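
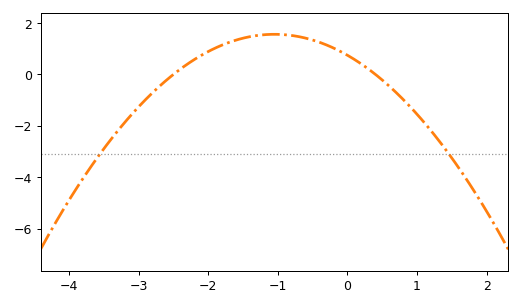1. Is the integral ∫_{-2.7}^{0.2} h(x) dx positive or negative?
positive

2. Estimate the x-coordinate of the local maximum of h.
-1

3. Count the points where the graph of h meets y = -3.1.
2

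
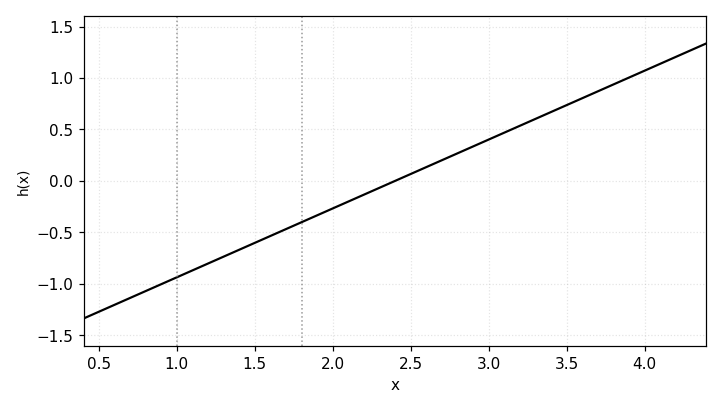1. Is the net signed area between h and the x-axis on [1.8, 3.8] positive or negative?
positive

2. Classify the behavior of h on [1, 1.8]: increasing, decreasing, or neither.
increasing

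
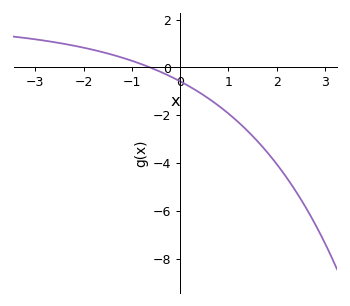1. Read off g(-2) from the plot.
0.826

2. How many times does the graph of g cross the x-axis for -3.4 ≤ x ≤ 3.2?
1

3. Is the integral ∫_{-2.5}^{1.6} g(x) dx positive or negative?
negative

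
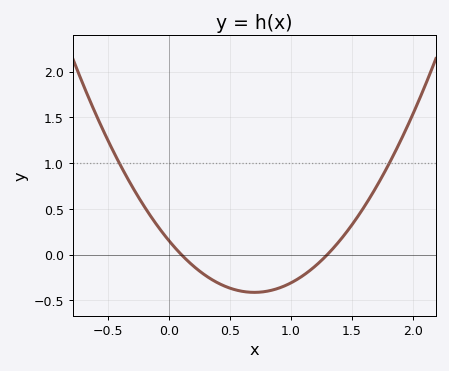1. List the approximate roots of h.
0.1, 1.3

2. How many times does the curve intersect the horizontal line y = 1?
2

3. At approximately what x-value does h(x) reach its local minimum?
0.7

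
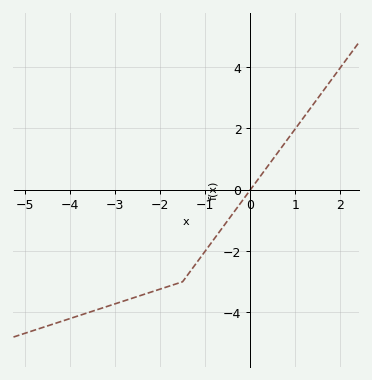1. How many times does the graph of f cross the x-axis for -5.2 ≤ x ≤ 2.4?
1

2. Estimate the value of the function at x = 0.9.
1.8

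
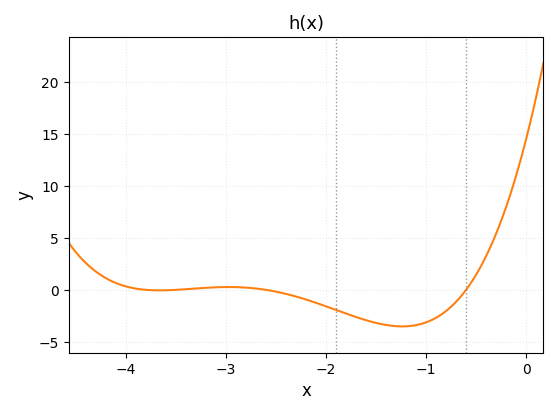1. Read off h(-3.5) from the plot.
0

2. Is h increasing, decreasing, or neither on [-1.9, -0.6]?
neither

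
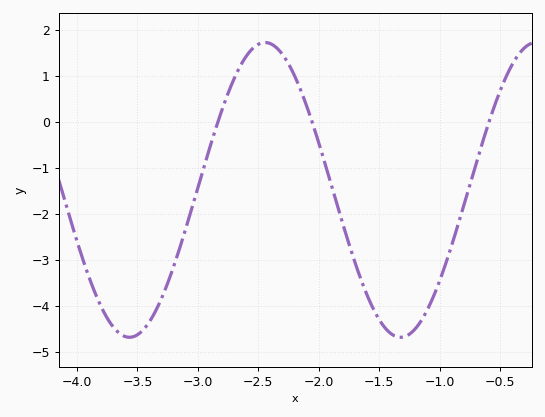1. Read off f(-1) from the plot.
-3.5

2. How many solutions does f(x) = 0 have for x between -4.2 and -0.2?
3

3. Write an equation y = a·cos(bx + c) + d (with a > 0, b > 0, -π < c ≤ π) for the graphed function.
y = 3.2cos(2.8x + 0.56) - 1.48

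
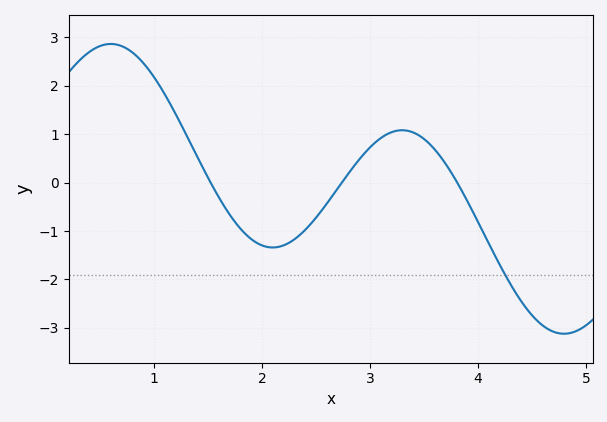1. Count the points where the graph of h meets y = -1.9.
1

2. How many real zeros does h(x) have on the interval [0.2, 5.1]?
3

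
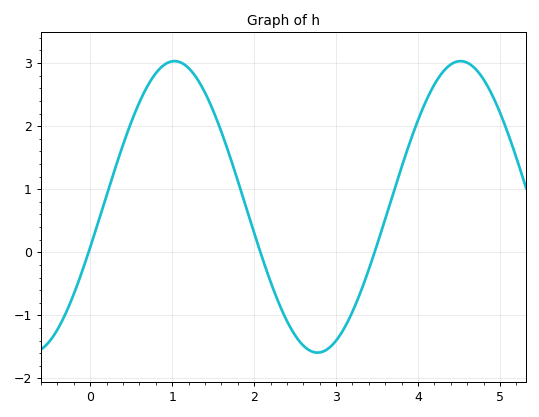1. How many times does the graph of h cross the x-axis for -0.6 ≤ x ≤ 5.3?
3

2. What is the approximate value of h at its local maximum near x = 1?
3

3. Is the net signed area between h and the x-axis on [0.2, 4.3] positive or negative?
positive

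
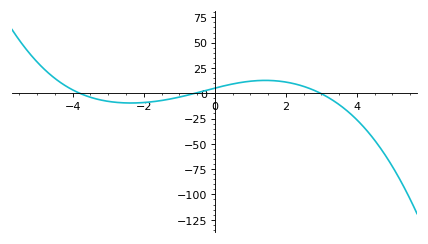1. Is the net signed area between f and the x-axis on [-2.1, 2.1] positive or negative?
positive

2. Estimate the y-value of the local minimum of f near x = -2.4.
-9.66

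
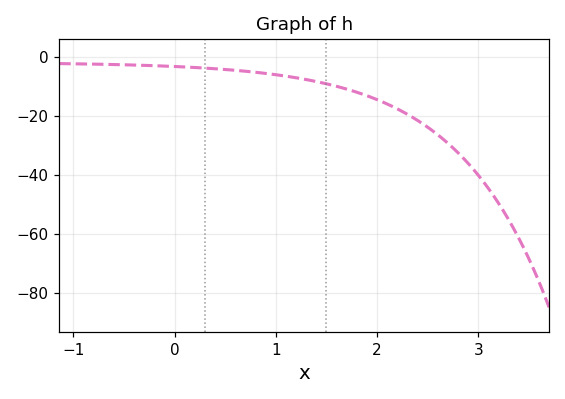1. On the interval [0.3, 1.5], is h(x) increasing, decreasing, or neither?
decreasing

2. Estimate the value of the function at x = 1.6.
-10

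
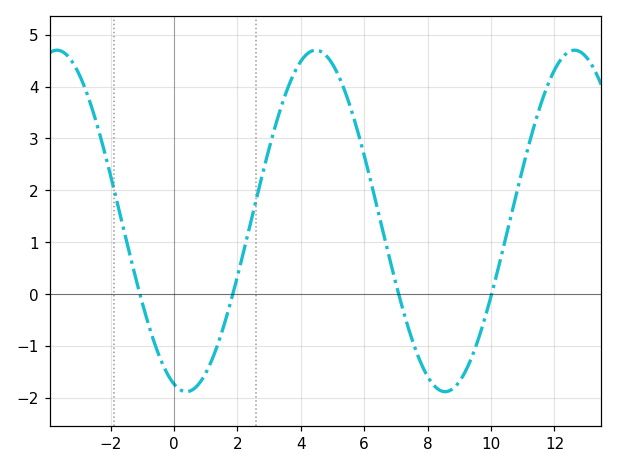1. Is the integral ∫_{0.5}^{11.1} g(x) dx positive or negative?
positive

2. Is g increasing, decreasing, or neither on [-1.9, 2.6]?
neither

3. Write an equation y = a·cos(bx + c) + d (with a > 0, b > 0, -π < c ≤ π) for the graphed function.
y = 3.29cos(0.77x + 2.84) + 1.41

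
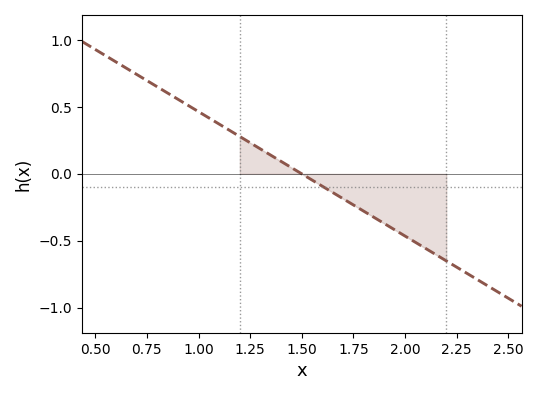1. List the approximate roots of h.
1.5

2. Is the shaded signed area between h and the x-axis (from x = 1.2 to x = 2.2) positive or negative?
negative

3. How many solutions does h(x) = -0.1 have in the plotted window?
1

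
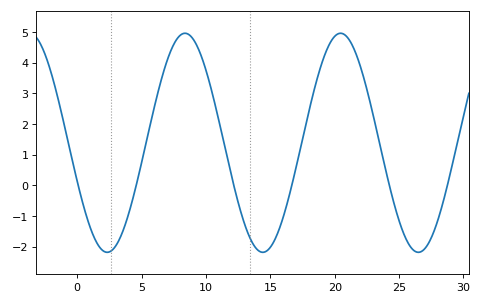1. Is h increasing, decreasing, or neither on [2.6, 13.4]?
neither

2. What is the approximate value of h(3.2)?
-1.82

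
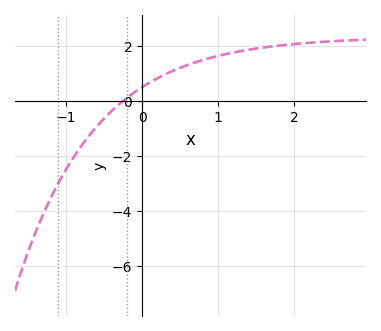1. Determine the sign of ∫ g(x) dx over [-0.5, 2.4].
positive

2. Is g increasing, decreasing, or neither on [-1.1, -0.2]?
increasing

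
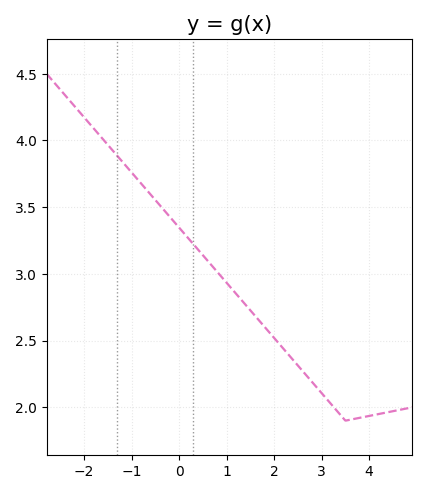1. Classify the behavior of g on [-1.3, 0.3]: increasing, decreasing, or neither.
decreasing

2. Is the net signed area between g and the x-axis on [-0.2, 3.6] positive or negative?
positive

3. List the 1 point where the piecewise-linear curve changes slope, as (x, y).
(3.5, 1.9)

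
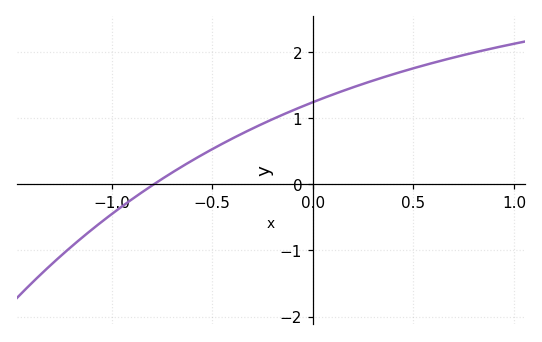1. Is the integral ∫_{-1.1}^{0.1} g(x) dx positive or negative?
positive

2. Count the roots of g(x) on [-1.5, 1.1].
1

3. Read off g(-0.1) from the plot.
1.1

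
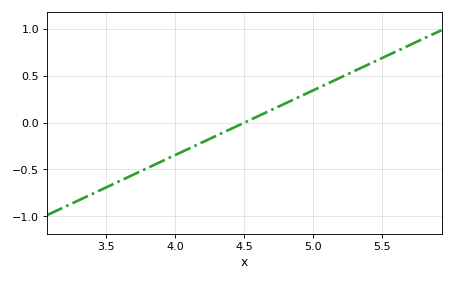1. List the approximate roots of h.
4.5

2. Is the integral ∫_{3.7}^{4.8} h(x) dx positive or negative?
negative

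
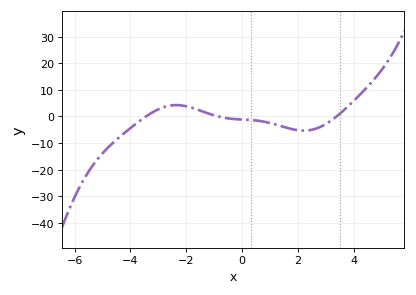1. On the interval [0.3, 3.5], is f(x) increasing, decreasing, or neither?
neither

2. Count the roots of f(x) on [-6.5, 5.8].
3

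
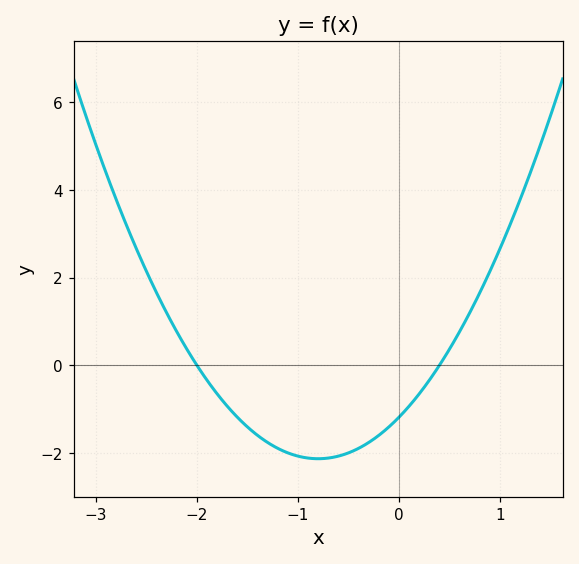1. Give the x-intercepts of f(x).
-2, 0.4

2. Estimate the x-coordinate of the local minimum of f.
-0.8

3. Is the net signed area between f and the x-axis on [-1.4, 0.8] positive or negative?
negative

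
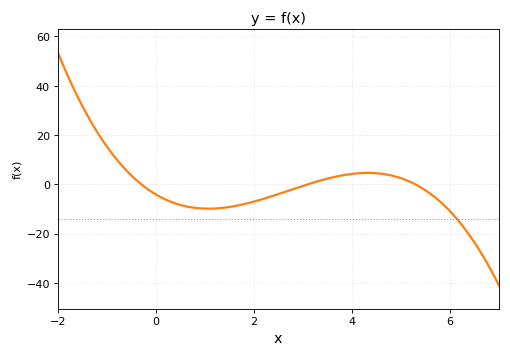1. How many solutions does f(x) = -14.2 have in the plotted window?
1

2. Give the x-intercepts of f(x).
-0.4, 3.2, 5.2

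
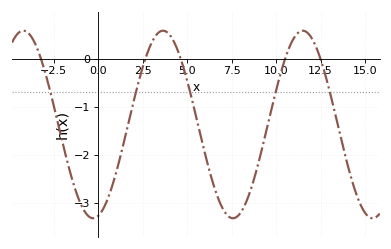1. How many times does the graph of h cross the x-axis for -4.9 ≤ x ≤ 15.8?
5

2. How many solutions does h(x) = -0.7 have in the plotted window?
5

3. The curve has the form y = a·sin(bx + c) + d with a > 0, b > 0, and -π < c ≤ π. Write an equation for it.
y = 1.95sin(0.8x - 1.3) - 1.37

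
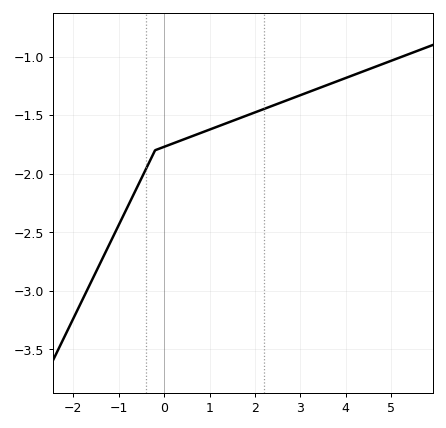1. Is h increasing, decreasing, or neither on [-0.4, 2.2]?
increasing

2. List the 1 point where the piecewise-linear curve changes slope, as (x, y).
(-0.2, -1.8)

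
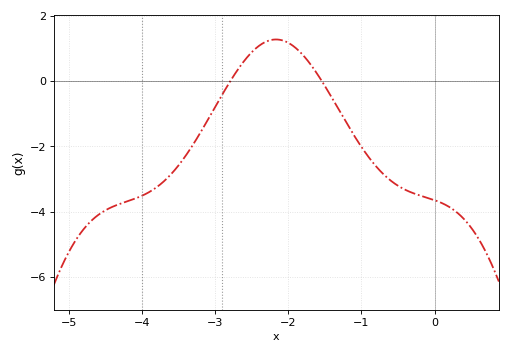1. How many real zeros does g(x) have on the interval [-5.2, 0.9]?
2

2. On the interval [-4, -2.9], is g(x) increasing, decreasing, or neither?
increasing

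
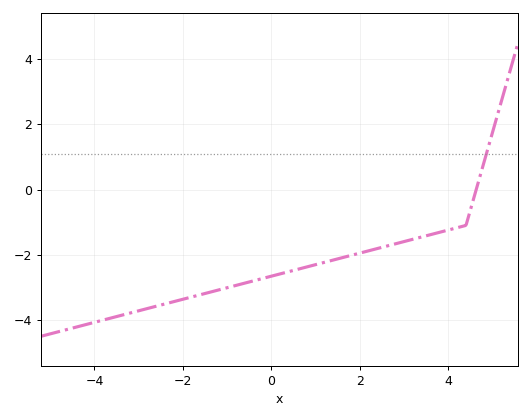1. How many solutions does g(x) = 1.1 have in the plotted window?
1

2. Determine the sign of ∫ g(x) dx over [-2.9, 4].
negative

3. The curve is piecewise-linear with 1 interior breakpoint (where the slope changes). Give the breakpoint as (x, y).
(4.4, -1.1)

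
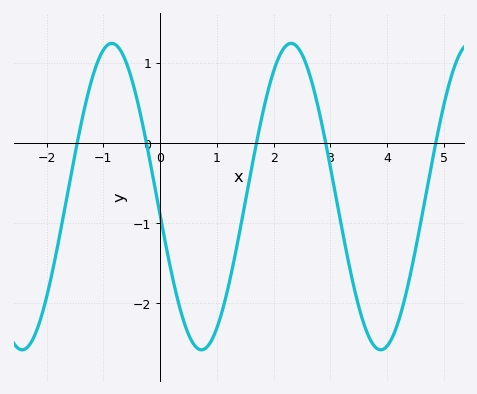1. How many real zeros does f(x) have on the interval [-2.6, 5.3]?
5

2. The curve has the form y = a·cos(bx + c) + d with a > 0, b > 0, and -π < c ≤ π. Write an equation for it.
y = 1.91cos(1.99x + 1.69) - 0.67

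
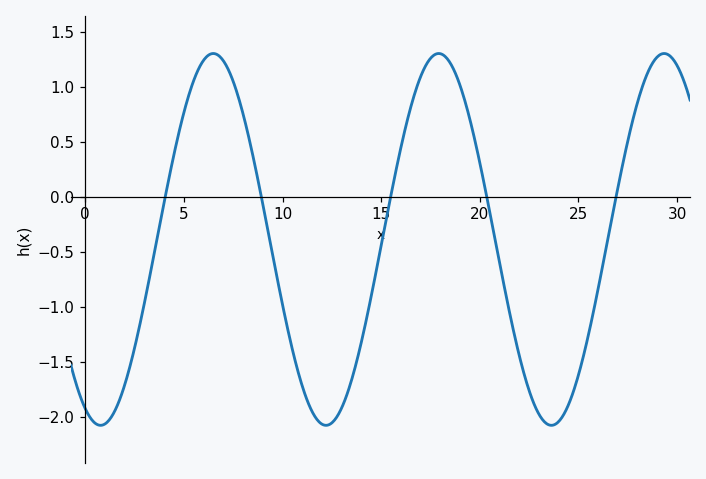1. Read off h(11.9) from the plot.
-2.06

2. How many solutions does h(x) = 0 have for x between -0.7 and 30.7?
5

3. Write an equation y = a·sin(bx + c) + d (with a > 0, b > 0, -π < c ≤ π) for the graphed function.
y = 1.69sin(0.55x - 2) - 0.39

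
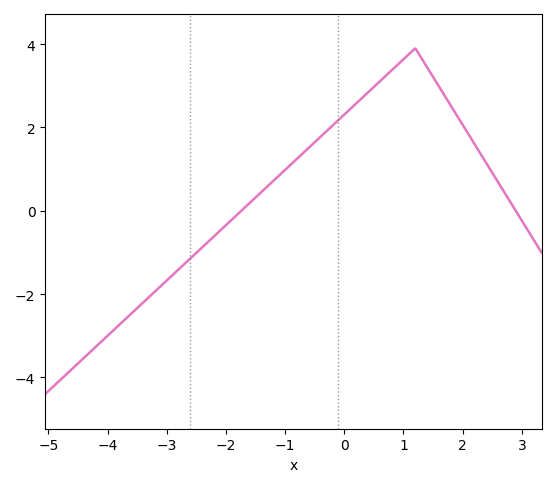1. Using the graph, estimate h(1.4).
3.44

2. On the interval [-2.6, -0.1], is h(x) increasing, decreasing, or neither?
increasing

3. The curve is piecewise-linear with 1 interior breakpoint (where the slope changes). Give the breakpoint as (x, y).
(1.2, 3.9)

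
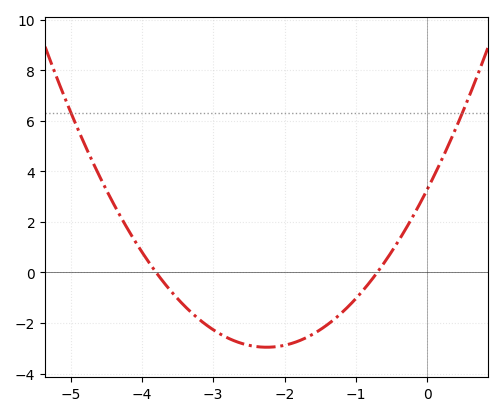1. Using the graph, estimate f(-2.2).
-3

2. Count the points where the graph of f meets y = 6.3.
2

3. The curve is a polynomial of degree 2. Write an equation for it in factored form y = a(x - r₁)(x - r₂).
y = 1.23(x + 3.8)(x + 0.7)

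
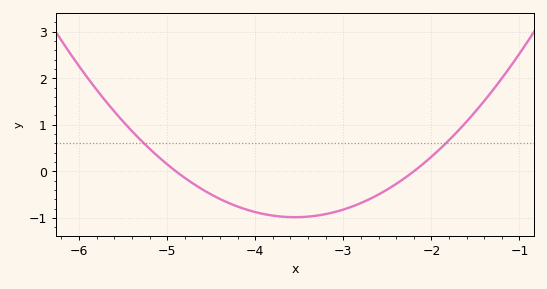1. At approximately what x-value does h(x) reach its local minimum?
-3.5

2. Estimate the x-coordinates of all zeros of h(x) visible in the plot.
-4.9, -2.2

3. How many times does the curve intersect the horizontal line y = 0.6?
2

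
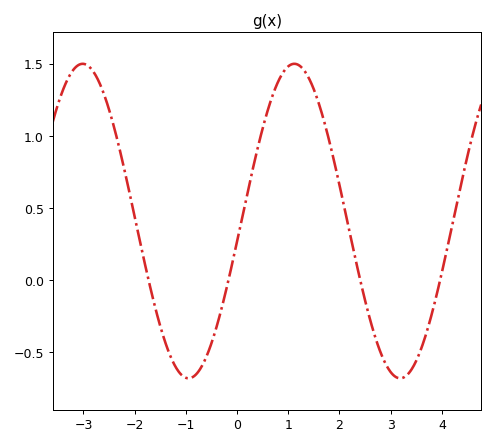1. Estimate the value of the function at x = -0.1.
0.1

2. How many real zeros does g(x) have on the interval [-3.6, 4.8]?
4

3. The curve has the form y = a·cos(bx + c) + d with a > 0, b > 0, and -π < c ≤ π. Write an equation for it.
y = 1.09cos(1.5x - 1.7) + 0.41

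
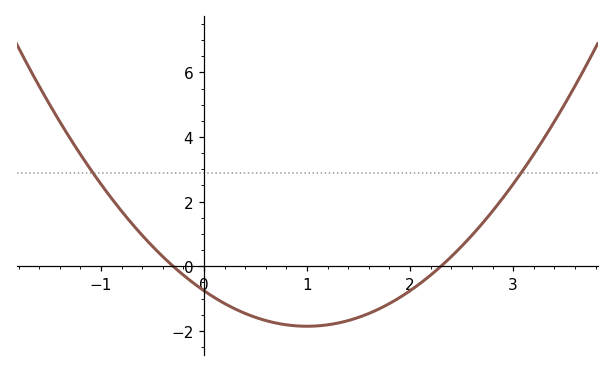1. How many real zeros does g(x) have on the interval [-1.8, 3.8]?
2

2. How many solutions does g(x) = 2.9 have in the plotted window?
2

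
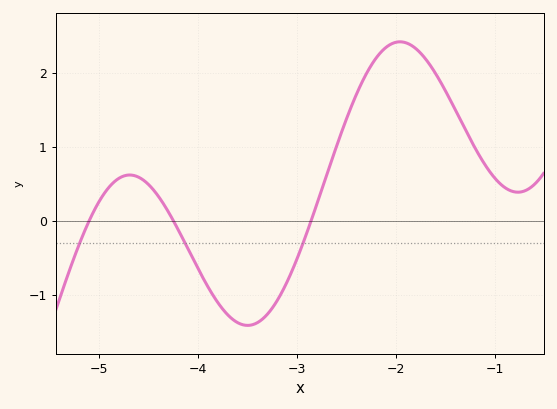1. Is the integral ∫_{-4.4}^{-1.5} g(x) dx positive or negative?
positive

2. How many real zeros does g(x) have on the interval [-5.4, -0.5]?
3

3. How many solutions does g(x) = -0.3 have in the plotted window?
3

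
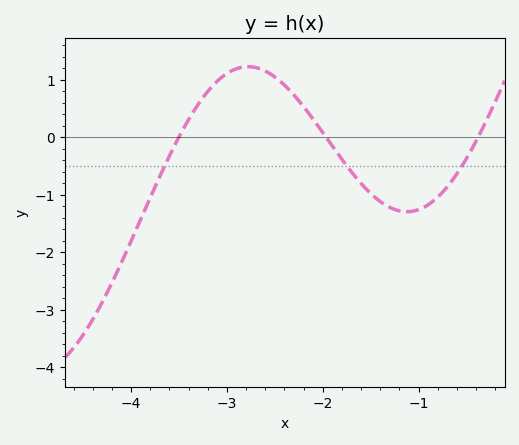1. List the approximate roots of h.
-3.5, -2, -0.4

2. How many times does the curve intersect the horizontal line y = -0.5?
3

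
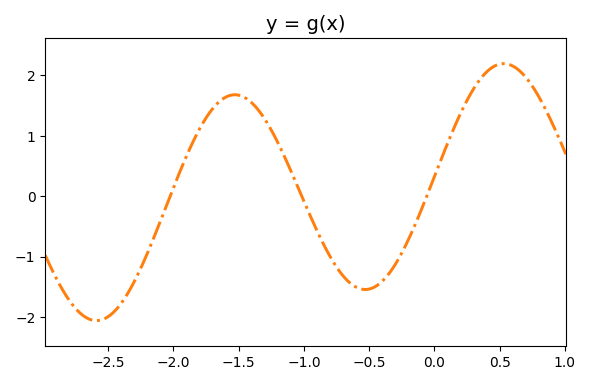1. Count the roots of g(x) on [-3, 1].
3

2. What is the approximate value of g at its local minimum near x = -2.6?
-2.06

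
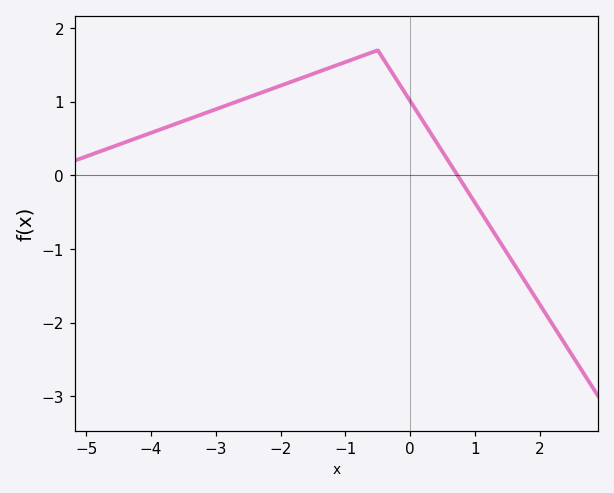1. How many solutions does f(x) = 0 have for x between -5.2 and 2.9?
1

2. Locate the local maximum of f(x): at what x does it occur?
-0.4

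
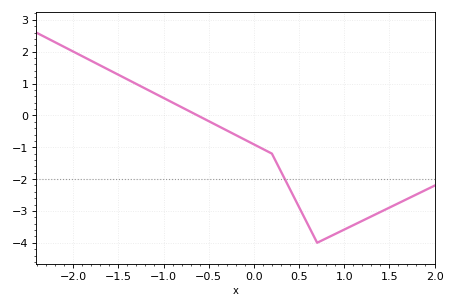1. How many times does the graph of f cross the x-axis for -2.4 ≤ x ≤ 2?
1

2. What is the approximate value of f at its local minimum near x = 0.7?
-4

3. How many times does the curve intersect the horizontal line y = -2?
1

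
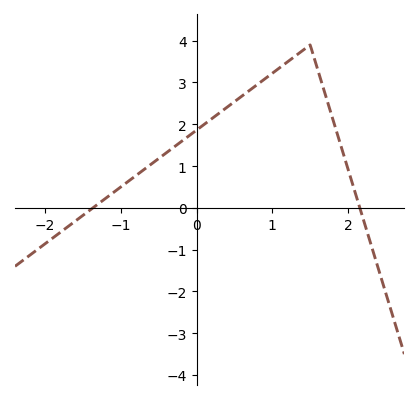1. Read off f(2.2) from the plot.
-0.268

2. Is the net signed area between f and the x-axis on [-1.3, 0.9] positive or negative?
positive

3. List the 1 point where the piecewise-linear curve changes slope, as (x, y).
(1.5, 3.9)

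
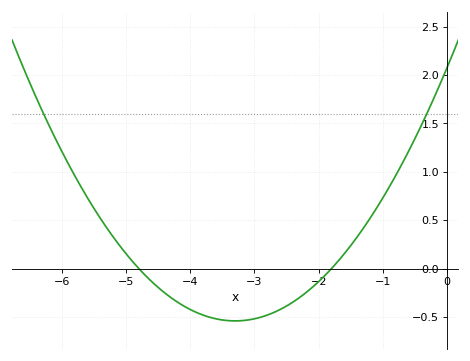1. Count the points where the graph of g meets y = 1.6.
2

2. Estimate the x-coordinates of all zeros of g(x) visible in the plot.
-4.8, -1.8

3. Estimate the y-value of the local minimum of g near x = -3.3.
-0.54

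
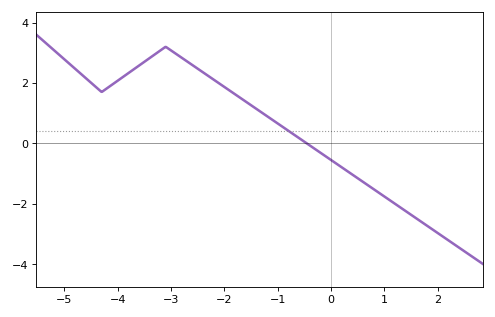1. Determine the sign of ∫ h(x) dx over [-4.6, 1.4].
positive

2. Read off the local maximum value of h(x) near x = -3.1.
3.2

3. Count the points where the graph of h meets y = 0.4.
1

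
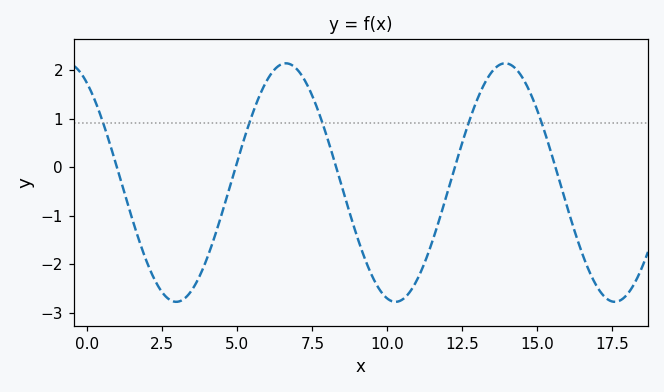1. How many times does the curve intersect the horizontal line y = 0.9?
5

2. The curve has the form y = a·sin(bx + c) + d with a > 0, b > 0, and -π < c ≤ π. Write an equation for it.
y = 2.46sin(0.86x + 2.16) - 0.32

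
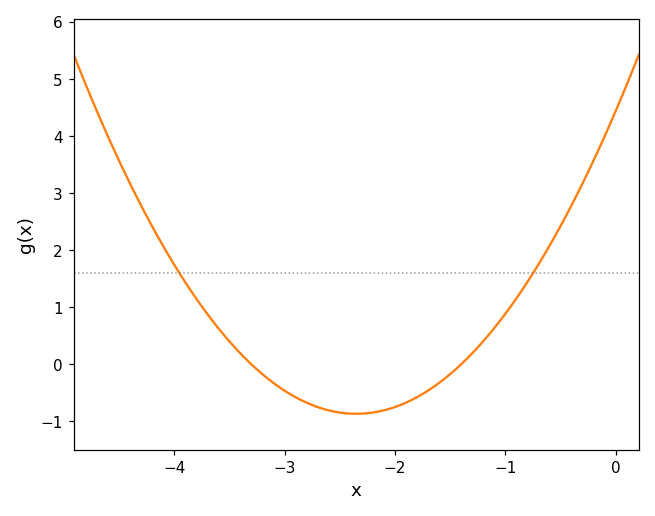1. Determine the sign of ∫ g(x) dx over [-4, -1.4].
negative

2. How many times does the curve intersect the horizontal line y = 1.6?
2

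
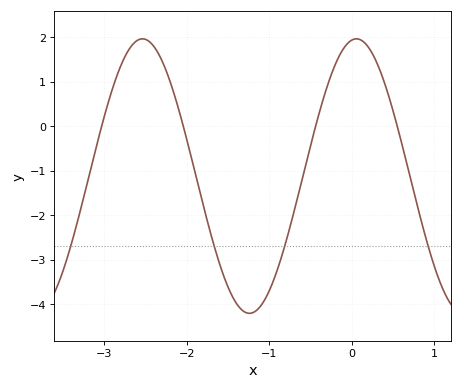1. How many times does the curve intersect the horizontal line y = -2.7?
4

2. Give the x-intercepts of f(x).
-3, -2, -0.4, 0.6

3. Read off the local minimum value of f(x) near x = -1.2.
-4.2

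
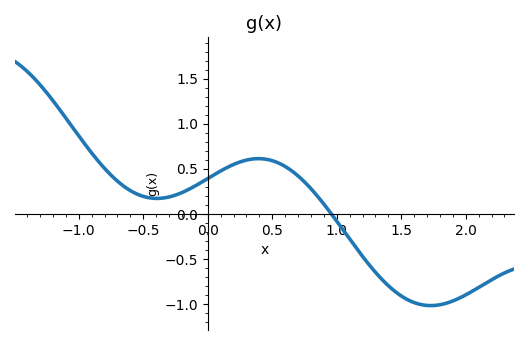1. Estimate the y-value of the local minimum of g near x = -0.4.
0.15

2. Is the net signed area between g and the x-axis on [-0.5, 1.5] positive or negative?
positive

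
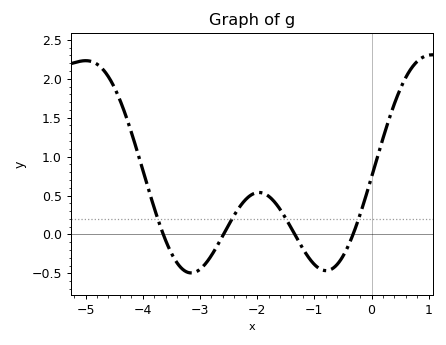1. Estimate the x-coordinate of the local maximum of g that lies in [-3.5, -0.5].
-1.97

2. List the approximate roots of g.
-3.64, -2.59, -1.34, -0.325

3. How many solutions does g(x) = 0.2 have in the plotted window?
4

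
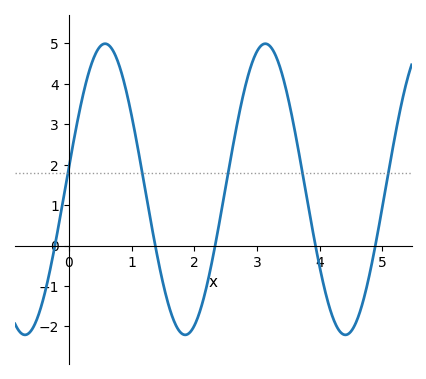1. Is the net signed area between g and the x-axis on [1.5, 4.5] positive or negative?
positive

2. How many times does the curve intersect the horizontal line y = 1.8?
5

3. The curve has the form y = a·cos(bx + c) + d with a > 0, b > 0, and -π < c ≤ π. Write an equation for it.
y = 3.6cos(2.5x - 1.4) + 1.39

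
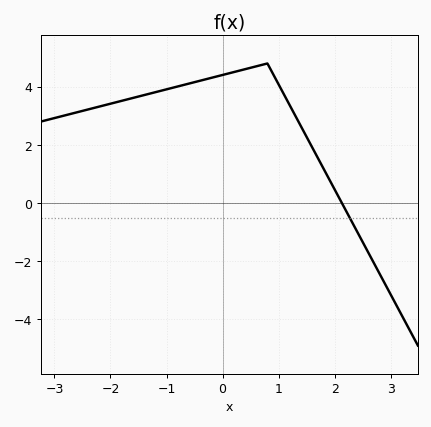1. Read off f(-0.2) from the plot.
4.31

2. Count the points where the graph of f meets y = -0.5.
1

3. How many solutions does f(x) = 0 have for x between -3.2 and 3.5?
1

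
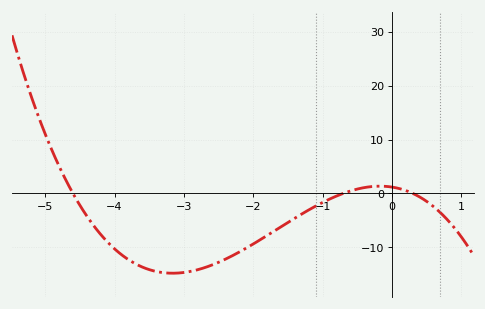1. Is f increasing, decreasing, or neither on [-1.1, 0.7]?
neither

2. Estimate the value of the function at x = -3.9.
-11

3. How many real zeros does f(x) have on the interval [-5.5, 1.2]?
3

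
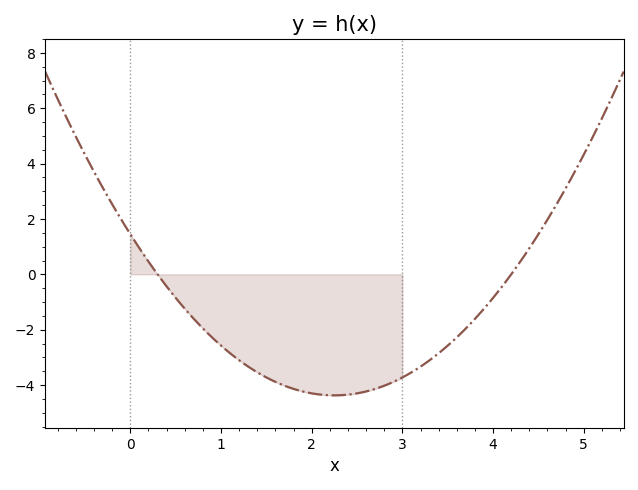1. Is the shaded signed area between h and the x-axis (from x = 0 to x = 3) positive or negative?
negative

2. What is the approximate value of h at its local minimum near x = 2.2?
-4.4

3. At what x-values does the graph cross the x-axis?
0.3, 4.2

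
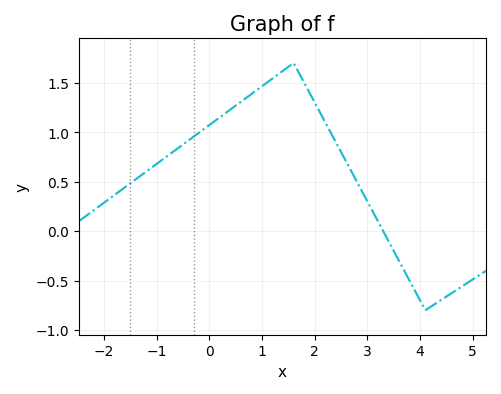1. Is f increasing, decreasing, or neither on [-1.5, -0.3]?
increasing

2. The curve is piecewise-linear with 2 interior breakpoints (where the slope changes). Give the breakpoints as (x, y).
(1.6, 1.7); (4.1, -0.8)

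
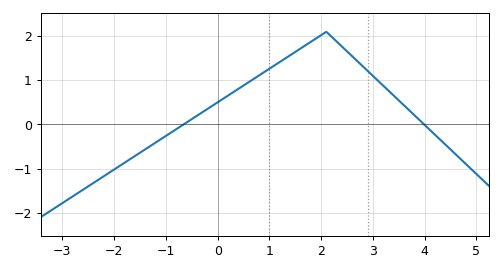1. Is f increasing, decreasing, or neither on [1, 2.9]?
neither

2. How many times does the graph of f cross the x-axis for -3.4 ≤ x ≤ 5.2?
2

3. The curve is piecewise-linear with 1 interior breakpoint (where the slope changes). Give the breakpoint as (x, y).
(2.1, 2.1)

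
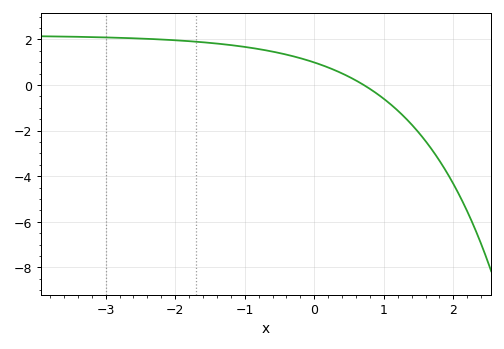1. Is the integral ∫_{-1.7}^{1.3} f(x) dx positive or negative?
positive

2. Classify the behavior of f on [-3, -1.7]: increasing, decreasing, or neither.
decreasing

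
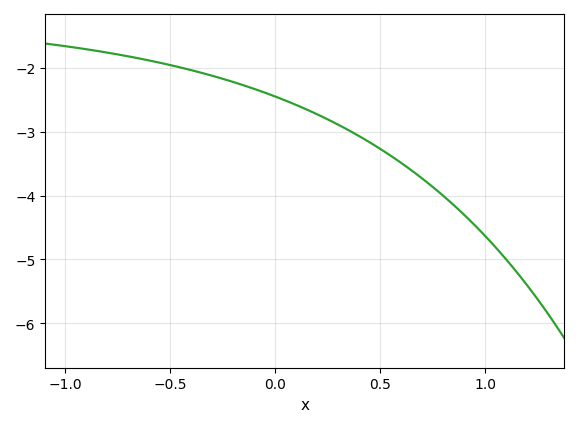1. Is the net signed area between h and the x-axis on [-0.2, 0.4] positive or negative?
negative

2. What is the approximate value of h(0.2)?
-2.7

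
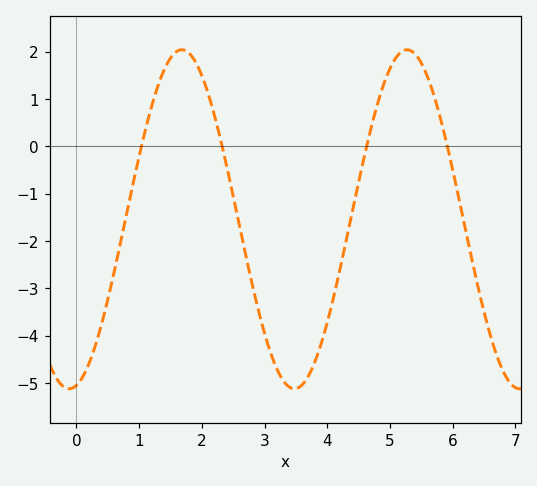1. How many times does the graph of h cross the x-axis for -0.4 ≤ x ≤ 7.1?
4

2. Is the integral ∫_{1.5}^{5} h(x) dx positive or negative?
negative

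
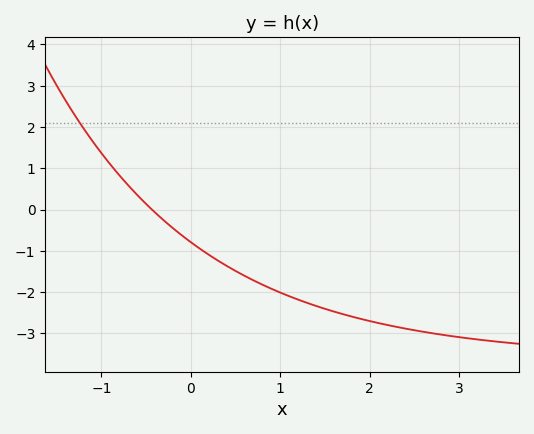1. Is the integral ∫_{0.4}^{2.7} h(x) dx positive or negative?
negative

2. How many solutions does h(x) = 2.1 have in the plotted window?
1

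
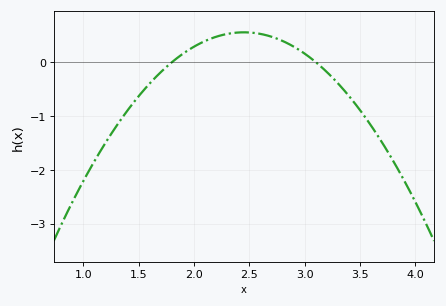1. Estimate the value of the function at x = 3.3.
-0.4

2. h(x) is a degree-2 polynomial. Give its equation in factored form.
y = -1.31(x - 1.8)(x - 3.1)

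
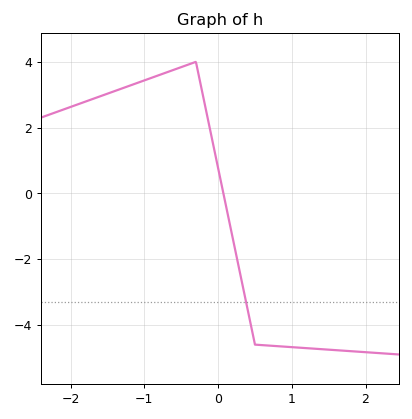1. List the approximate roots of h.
0.072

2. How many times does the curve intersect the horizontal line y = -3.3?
1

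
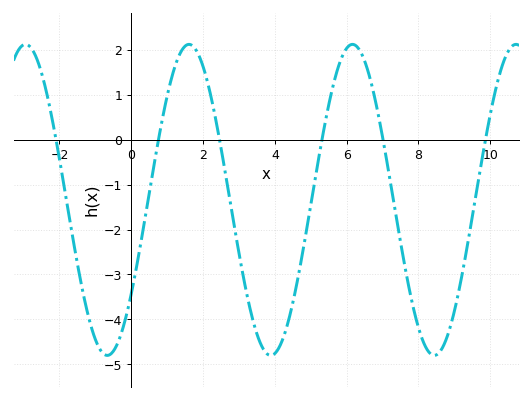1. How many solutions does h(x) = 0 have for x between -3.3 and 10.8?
6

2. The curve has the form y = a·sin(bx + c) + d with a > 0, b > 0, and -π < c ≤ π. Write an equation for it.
y = 3.46sin(1.4x - 0.65) - 1.34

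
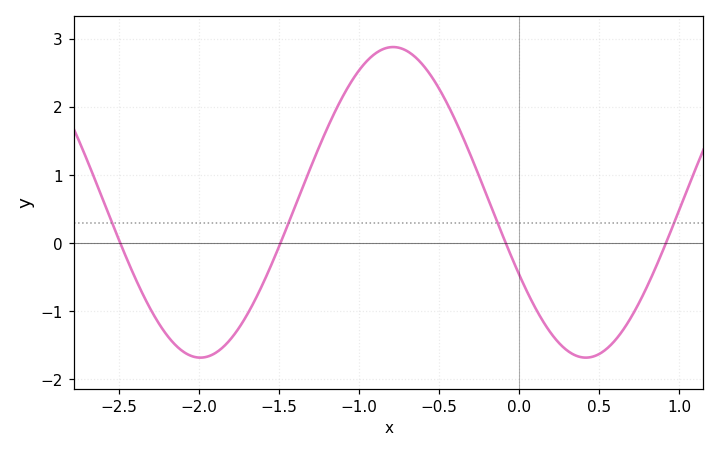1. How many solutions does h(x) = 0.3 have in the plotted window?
4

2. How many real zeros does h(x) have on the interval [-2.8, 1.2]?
4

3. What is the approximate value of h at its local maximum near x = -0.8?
2.9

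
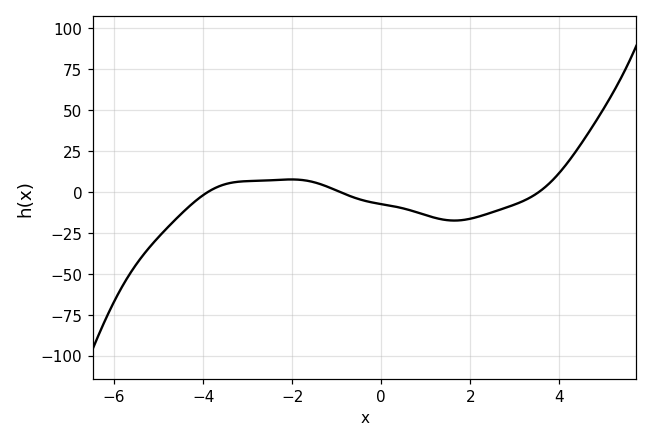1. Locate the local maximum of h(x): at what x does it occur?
-2.03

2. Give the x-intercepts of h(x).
-3.88, -0.949, 3.55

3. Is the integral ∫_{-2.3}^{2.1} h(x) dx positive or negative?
negative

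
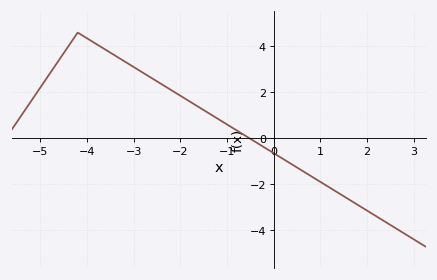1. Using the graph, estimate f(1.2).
-2.2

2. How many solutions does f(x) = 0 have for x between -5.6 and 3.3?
1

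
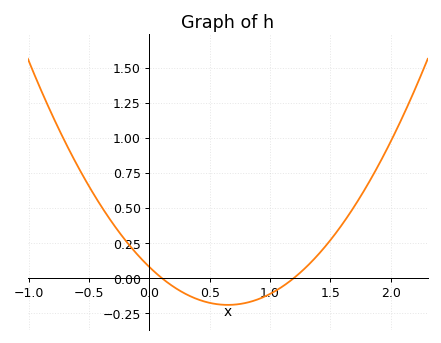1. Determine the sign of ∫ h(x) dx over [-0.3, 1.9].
positive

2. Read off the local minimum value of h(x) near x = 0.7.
-0.194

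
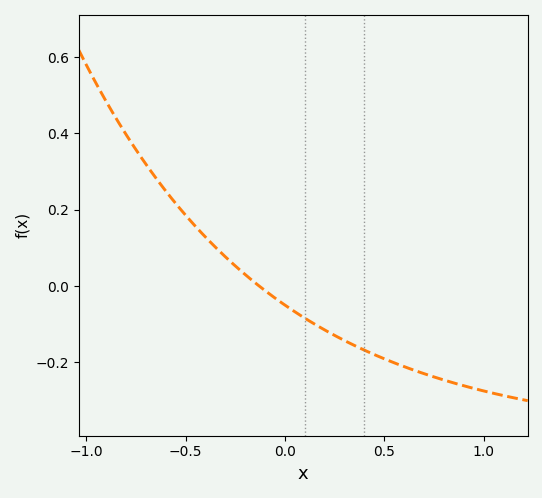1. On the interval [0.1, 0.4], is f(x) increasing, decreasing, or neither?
decreasing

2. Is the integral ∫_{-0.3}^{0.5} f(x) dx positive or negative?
negative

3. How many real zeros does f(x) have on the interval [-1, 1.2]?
1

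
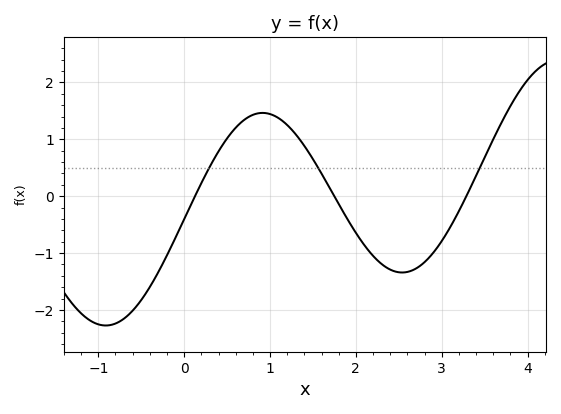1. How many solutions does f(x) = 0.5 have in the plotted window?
3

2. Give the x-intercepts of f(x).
0.1, 1.7, 3.3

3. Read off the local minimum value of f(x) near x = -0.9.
-2.3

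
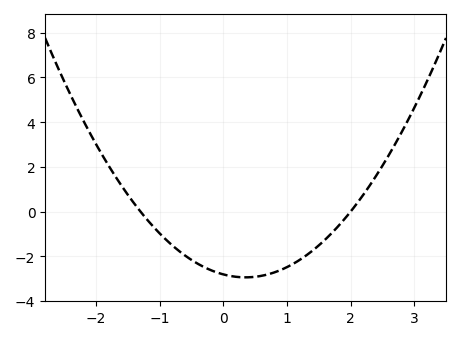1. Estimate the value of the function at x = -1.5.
0.756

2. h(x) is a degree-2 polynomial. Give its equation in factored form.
y = 1.08(x + 1.3)(x - 2)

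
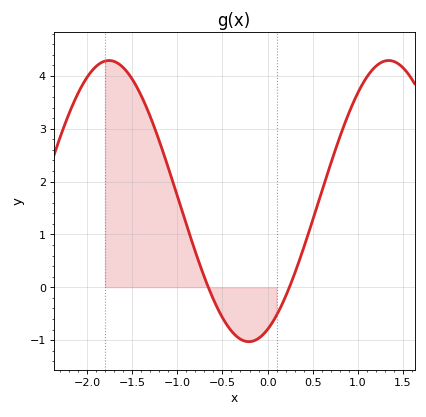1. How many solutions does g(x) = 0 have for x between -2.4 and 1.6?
2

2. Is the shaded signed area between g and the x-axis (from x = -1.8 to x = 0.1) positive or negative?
positive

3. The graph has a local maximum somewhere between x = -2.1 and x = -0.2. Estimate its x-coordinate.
-1.8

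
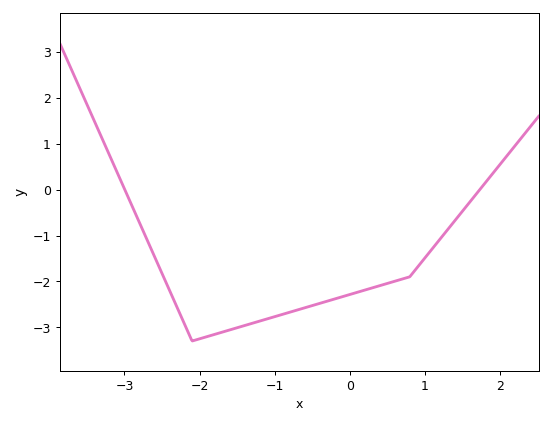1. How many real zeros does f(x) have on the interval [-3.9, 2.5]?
2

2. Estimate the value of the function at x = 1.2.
-1.09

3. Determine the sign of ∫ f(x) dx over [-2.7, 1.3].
negative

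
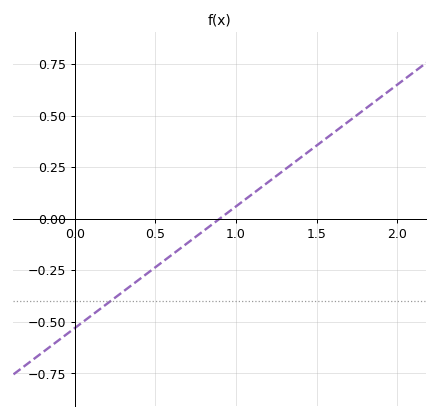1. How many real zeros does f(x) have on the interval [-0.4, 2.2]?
1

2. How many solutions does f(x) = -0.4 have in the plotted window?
1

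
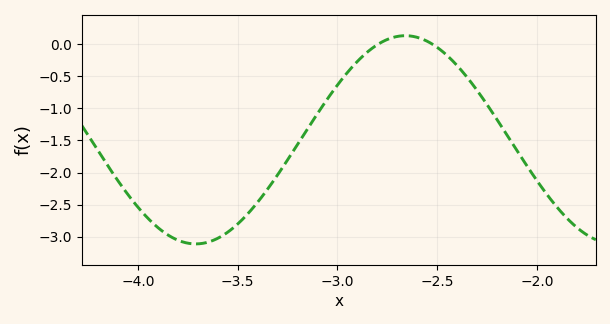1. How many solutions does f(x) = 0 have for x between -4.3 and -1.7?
2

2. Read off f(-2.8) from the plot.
0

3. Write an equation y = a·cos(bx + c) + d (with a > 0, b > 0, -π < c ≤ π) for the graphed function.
y = 1.62cos(3x + 1.7) - 1.49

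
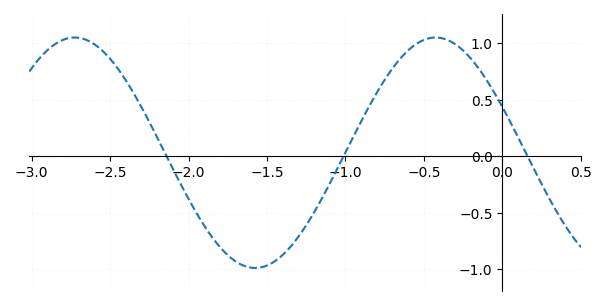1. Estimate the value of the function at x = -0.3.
0.991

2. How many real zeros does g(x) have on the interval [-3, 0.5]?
3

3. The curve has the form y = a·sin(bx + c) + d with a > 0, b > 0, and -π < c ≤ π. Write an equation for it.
y = 1.02sin(2.73x + 2.73) + 0.03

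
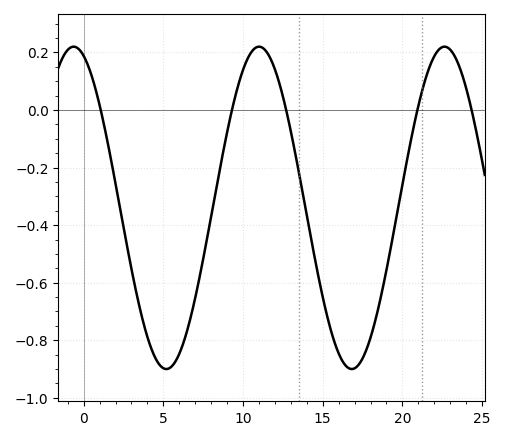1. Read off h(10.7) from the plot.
0.22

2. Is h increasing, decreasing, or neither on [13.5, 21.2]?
neither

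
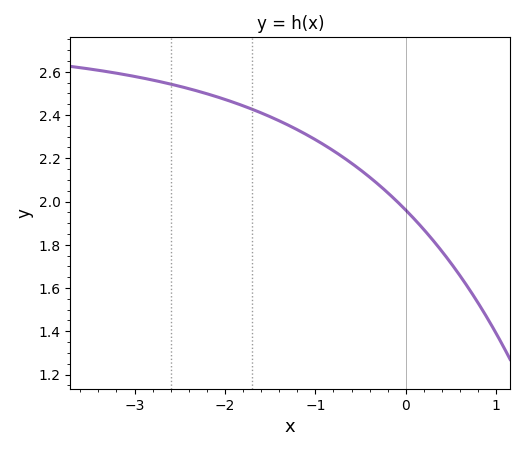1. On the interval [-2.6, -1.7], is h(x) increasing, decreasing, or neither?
decreasing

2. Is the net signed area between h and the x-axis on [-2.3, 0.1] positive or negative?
positive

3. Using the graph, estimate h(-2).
2.47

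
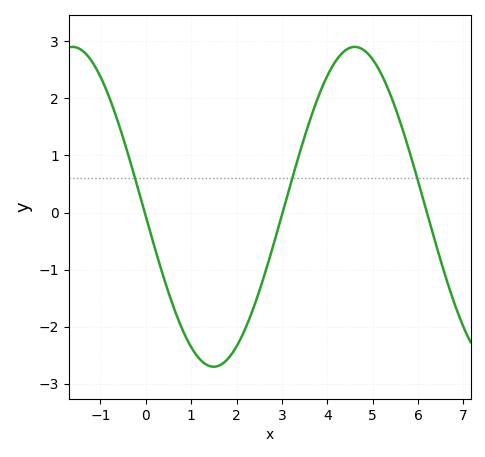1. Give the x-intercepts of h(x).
-0.024, 3.02, 6.2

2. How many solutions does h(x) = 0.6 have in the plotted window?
3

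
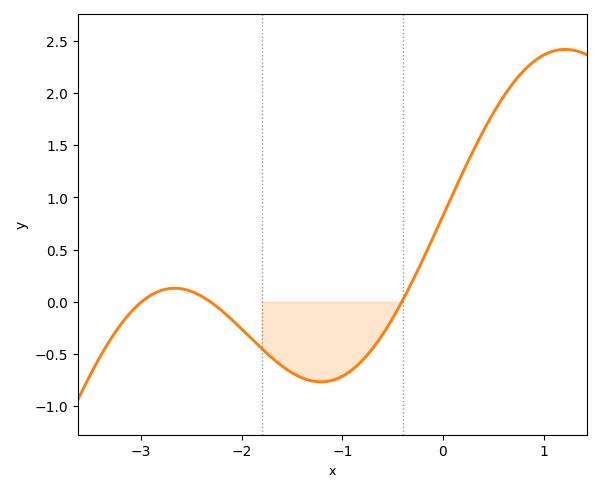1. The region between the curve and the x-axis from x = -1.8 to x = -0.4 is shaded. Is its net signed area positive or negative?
negative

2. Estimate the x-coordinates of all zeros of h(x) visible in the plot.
-2.99, -2.31, -0.409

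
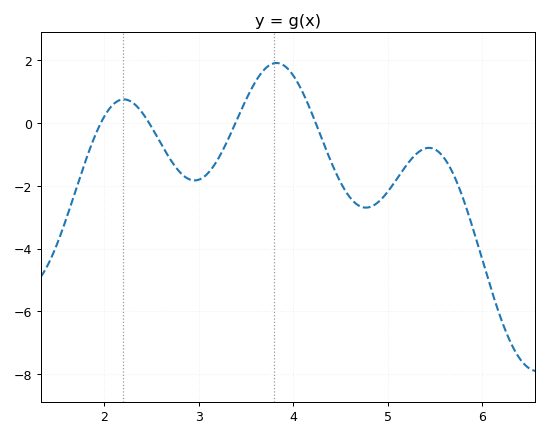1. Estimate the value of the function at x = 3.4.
0.07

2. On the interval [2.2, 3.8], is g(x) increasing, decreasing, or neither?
neither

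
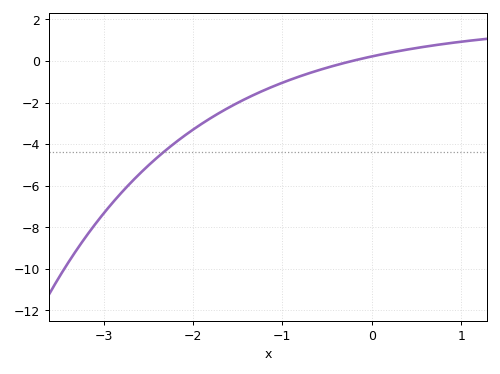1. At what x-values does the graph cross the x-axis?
-0.221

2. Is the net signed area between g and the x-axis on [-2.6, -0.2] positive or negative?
negative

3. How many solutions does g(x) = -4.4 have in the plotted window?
1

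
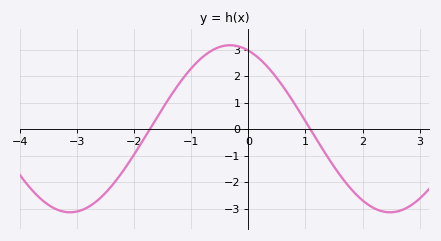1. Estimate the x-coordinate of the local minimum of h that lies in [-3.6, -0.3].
-3.13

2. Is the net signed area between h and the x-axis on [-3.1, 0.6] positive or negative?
positive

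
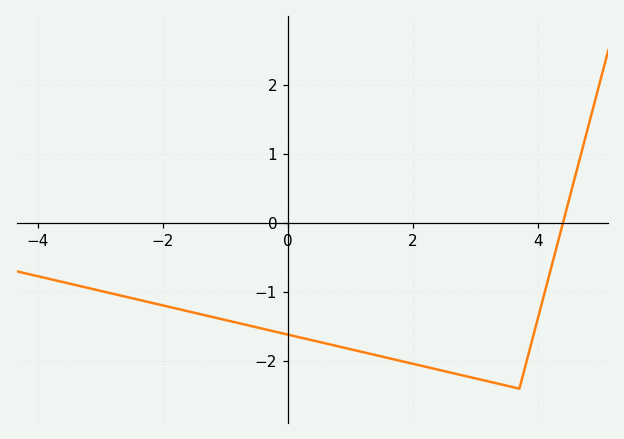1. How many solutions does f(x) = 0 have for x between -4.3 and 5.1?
1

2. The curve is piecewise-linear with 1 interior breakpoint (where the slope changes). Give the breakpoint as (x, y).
(3.7, -2.4)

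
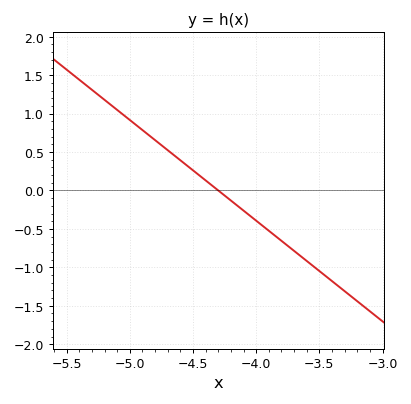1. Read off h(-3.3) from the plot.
-1.3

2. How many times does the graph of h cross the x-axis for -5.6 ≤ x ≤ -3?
1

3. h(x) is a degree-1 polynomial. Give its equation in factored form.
y = -1.31(x + 4.3)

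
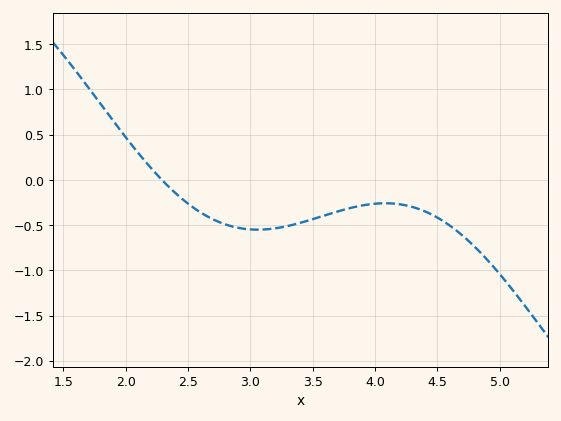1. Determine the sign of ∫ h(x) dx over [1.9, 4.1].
negative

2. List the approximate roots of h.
2.3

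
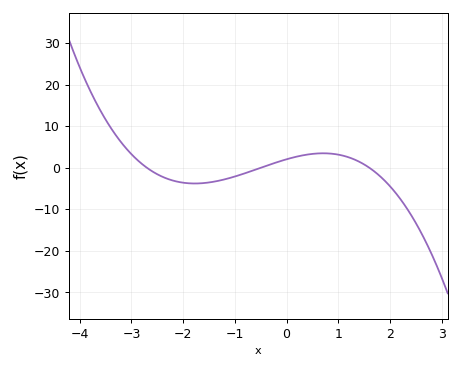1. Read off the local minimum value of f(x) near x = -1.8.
-4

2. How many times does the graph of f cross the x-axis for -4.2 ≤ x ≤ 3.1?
3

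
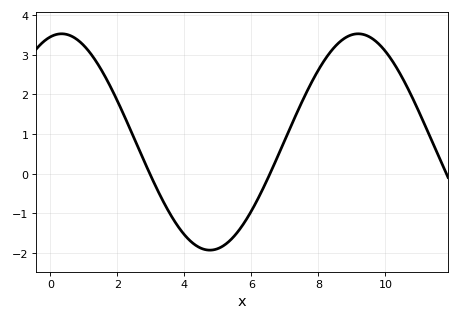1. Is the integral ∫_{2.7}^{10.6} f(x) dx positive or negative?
positive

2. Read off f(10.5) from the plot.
2.4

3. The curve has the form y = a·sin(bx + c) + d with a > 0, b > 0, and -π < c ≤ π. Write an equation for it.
y = 2.73sin(0.71x + 1.3) + 0.8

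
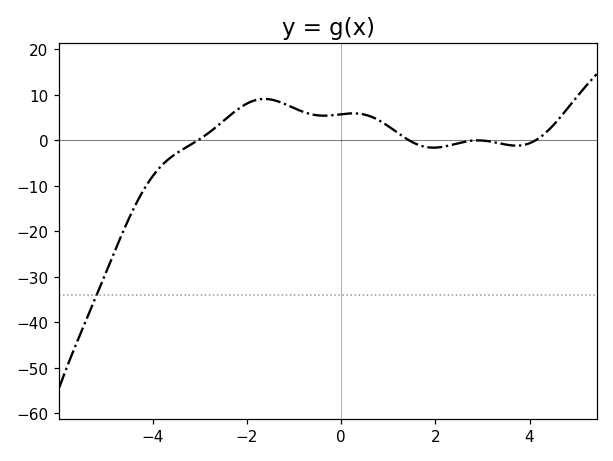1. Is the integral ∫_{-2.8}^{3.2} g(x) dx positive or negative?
positive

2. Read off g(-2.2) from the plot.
7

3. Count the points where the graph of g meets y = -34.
1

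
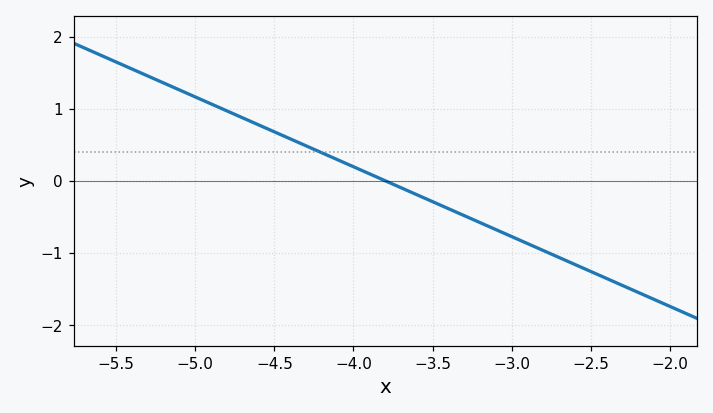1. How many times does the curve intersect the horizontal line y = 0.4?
1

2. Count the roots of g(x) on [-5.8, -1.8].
1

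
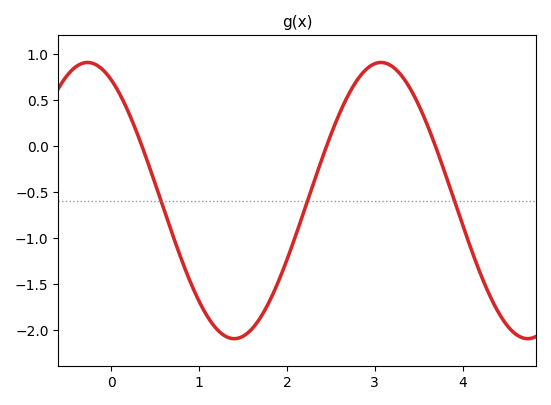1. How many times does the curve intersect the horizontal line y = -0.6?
3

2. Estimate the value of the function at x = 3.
0.897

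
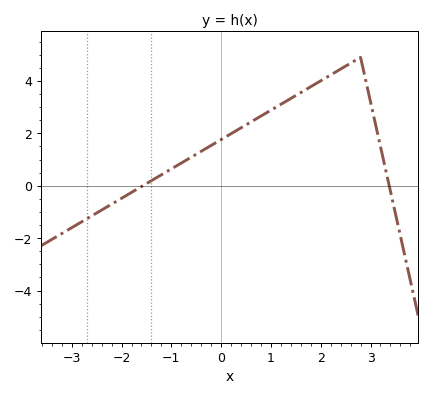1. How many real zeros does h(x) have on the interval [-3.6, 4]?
2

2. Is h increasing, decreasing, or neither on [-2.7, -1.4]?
increasing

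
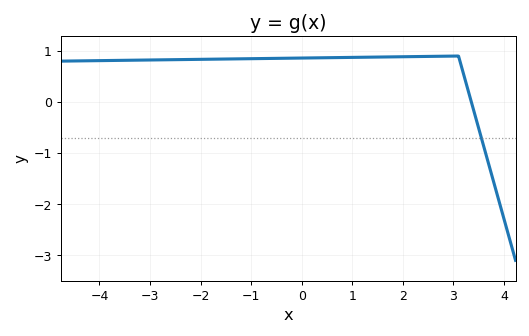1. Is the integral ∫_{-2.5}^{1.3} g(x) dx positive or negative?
positive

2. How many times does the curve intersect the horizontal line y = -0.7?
1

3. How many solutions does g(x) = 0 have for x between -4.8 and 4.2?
1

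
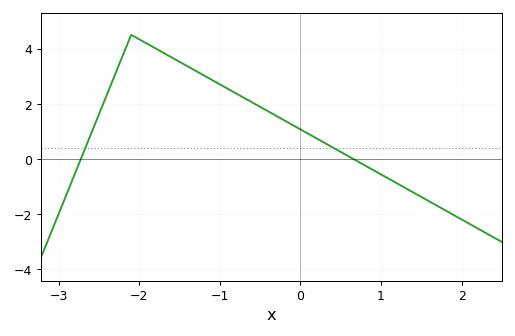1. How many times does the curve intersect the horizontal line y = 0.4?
2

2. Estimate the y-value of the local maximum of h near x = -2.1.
4.4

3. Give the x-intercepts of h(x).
-2.7, 0.7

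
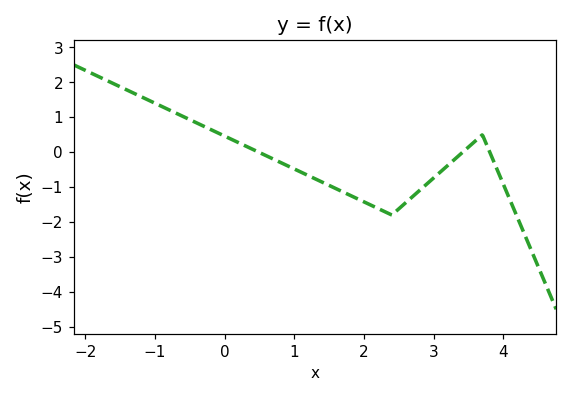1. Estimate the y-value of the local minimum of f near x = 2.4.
-1.8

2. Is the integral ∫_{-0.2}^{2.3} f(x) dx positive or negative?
negative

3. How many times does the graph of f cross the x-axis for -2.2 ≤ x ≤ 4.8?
3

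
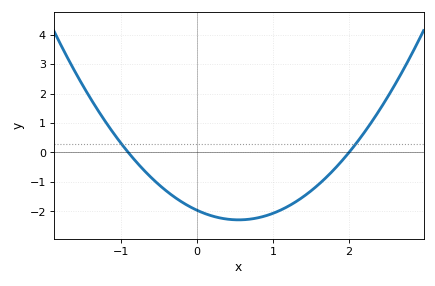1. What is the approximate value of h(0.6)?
-2.3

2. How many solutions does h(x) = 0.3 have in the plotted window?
2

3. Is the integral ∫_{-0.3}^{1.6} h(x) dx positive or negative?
negative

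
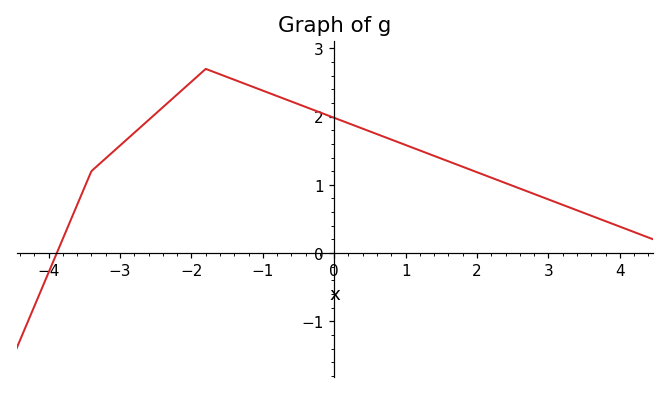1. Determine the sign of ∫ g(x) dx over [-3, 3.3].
positive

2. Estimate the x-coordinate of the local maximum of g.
-1.8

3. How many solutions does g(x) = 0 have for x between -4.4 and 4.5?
1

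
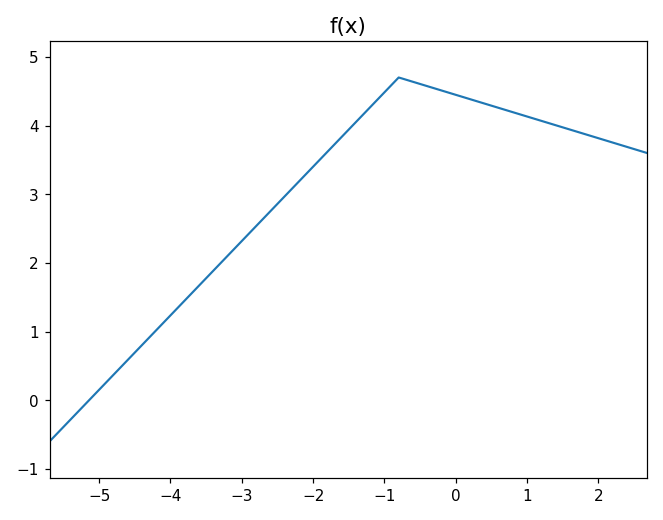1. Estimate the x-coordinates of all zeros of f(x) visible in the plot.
-5.14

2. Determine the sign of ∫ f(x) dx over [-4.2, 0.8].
positive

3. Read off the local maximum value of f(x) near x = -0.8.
4.7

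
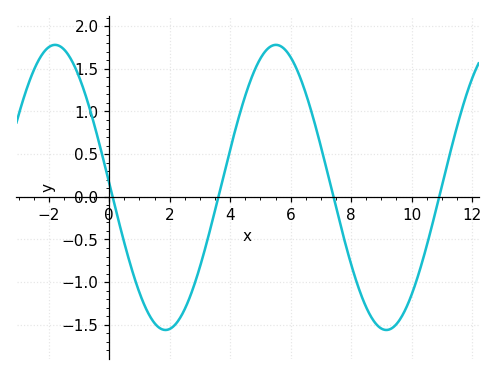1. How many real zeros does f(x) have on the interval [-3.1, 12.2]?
4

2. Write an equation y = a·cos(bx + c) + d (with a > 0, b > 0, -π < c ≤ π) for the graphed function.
y = 1.67cos(0.86x + 1.54) + 0.11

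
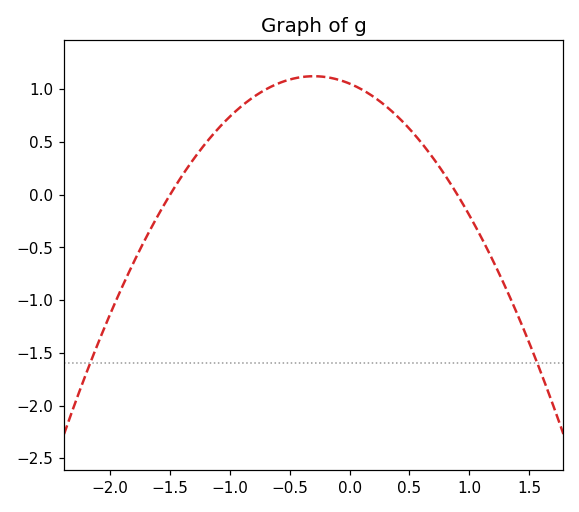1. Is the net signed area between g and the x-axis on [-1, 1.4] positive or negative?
positive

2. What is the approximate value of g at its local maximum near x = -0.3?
1.12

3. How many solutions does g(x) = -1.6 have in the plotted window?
2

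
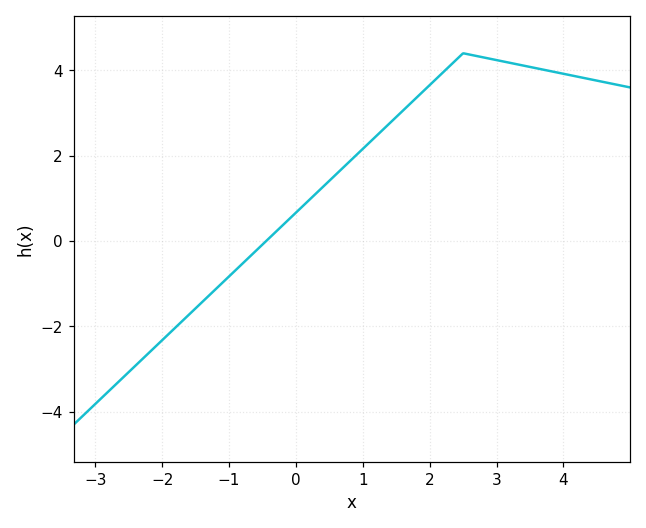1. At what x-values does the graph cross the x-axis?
-0.4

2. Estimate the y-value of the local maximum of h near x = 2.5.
4.4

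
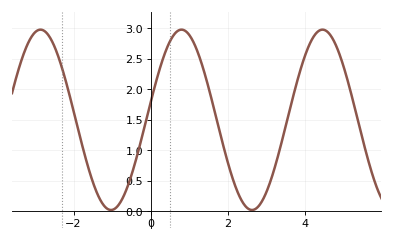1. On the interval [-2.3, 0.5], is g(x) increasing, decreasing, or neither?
neither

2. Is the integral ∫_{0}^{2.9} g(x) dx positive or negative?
positive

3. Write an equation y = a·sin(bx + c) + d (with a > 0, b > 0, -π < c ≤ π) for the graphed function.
y = 1.48sin(1.7x + 0.2) + 1.5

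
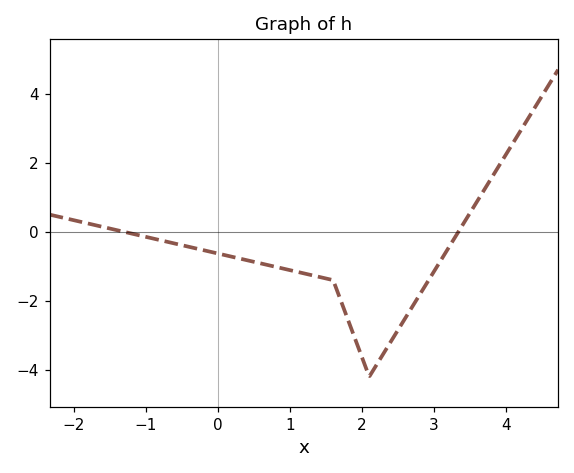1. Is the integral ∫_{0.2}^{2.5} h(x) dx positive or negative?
negative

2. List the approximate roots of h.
-1.3, 3.34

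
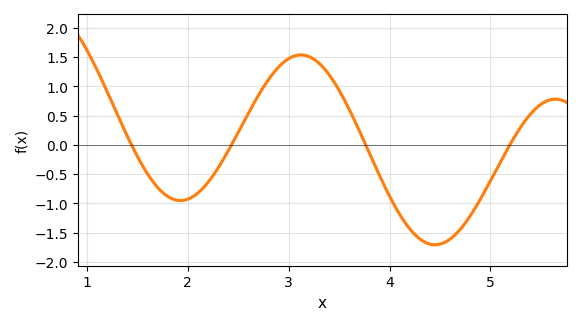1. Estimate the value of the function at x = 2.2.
-0.65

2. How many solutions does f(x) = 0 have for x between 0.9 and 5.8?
4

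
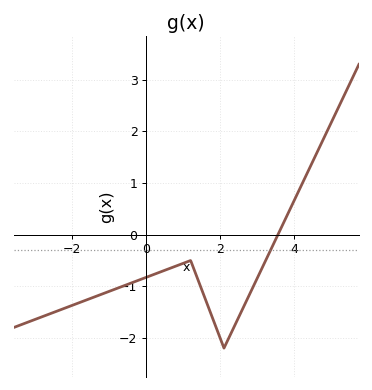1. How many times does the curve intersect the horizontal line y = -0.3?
1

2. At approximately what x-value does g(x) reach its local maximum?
1.2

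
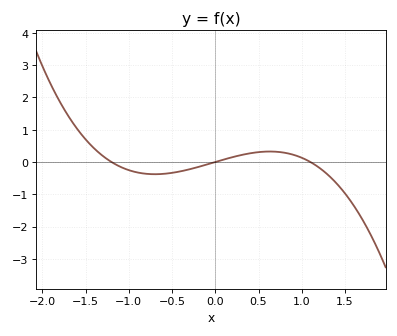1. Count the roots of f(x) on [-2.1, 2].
3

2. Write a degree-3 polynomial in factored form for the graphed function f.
y = -0.6(x + 1.2)(x - 0)(x - 1.1)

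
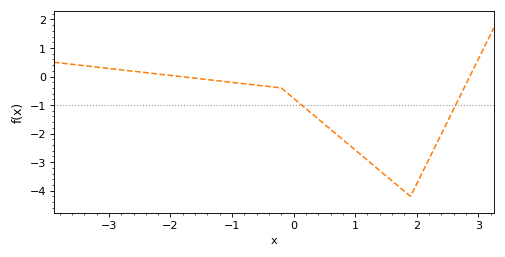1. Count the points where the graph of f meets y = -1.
2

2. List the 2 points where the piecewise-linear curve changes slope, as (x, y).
(-0.2, -0.4); (1.9, -4.2)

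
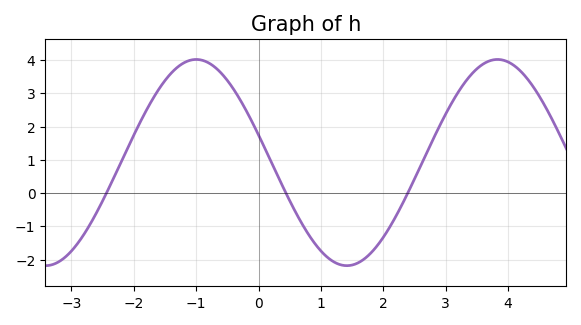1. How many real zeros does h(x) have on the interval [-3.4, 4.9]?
3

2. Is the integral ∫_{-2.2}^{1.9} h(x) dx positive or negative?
positive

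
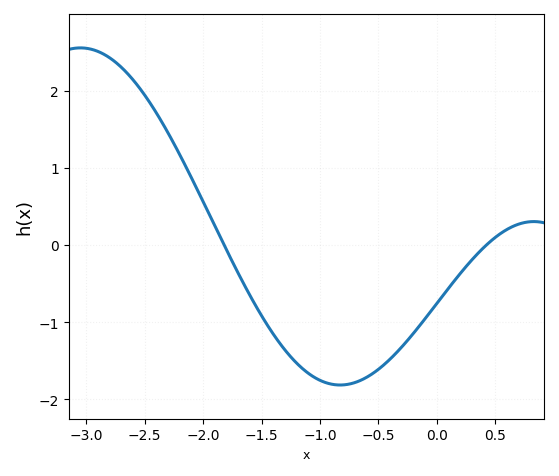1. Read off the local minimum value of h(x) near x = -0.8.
-1.81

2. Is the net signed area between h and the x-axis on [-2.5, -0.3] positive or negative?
negative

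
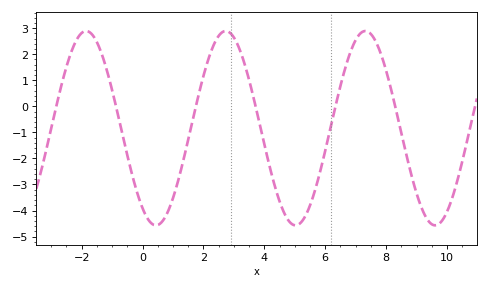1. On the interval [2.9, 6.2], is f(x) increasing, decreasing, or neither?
neither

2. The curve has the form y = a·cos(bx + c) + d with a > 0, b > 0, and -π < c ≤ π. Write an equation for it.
y = 3.73cos(1.4x + 2.5) - 0.84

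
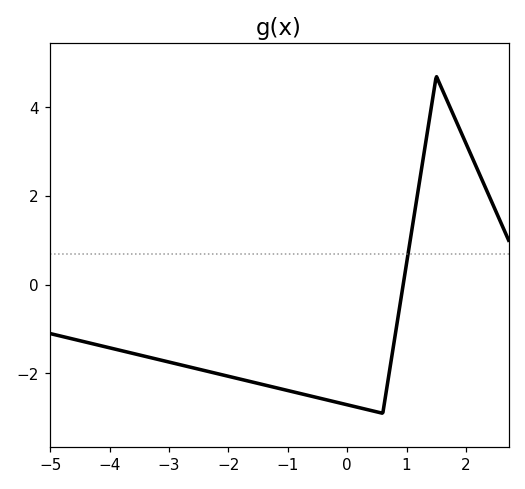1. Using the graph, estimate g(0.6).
-2.8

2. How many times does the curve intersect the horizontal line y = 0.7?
1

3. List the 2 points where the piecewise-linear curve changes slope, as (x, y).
(0.6, -2.9); (1.5, 4.7)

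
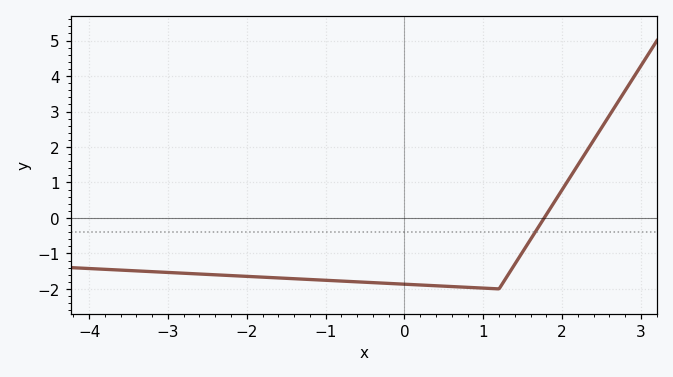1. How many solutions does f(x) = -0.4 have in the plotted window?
1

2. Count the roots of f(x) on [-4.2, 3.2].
1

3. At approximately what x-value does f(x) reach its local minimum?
1.2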